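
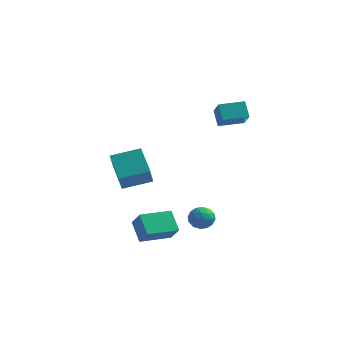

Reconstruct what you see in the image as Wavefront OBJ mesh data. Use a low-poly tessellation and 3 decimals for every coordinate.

v -3.112 -3.377 0.258
v -4.197 -2.282 1.403
v -3.425 -2.349 -1.021
v -4.51 -1.255 0.124
v -1.65 -2.385 0.696
v -2.735 -1.291 1.841
v -1.963 -1.358 -0.583
v -3.048 -0.263 0.562
v 0.904 0.013 -3.956
v 1.35 -0.616 -3.647
v -0.11 -0.304 -3.133
v 0.336 -0.933 -2.824
v 0.559 -0.149 -2.666
v 1.186 0.047 -3.175
v 0.054 -0.967 -3.605
v 0.681 -0.771 -4.114
v 0.825 -1.222 -3.431
v 1.138 -0.716 -2.851
v 0.102 -0.204 -3.929
v 0.415 0.302 -3.349
v 1.216 -0.273 -3.874
v 0.024 -0.647 -2.906
v 0.155 -0.185 -2.813
v 0.418 -0.555 -2.632
v 1.119 0.116 -3.596
v 1.382 -0.253 -3.415
v 0.917 0.021 -2.838
v -0.142 -0.667 -3.365
v 0.121 -1.036 -3.184
v 0.822 -0.365 -4.148
v 1.085 -0.735 -3.967
v 0.323 -0.941 -3.942
v 1.17 -0.999 -3.565
v 0.574 -1.186 -3.081
v 0.408 -1.206 -3.54
v 0.776 -1.091 -3.839
v 1.354 -0.702 -3.224
v 0.758 -0.888 -2.741
v 0.889 -0.427 -2.648
v 1.257 -0.312 -2.947
v 1.045 -1.058 -3.097
v 0.482 -0.032 -4.039
v -0.114 -0.218 -3.556
v -0.017 -0.608 -3.833
v 0.351 -0.493 -4.132
v 0.666 0.266 -3.699
v 0.07 0.079 -3.215
v 0.464 0.171 -2.941
v 0.832 0.286 -3.24
v 0.195 0.138 -3.683
v -2.485 -3.067 -3.175
v -1.748 -3.603 -2.179
v -1.245 -1.58 -3.293
v -0.508 -2.115 -2.297
v -1.672 -3.825 -4.183
v -0.935 -4.36 -3.187
v -0.432 -2.337 -4.301
v 0.305 -2.873 -3.305
v 0.594 2.603 3.138
v 0.086 3.159 4.071
v -0.129 3.63 2.131
v -0.637 4.187 3.064
v 1.837 3.573 3.236
v 1.329 4.13 4.169
v 1.114 4.601 2.229
v 0.606 5.157 3.162
f 2 4 1
f 5 2 1
f 1 4 3
f 3 5 1
f 2 8 4
f 6 2 5
f 6 8 2
f 4 8 3
f 7 5 3
f 3 8 7
f 7 6 5
f 8 6 7
f 9 46 25
f 46 20 49
f 25 49 14
f 46 49 25
f 9 25 21
f 25 14 26
f 21 26 10
f 25 26 21
f 9 21 30
f 21 10 31
f 30 31 16
f 21 31 30
f 9 30 42
f 30 16 45
f 42 45 19
f 30 45 42
f 9 42 46
f 42 19 50
f 46 50 20
f 42 50 46
f 10 26 37
f 26 14 40
f 37 40 18
f 26 40 37
f 14 49 27
f 49 20 48
f 27 48 13
f 49 48 27
f 20 50 47
f 50 19 43
f 47 43 11
f 50 43 47
f 19 45 44
f 45 16 32
f 44 32 15
f 45 32 44
f 16 31 36
f 31 10 33
f 36 33 17
f 31 33 36
f 12 38 24
f 38 18 39
f 24 39 13
f 38 39 24
f 12 24 22
f 24 13 23
f 22 23 11
f 24 23 22
f 12 22 29
f 22 11 28
f 29 28 15
f 22 28 29
f 12 29 34
f 29 15 35
f 34 35 17
f 29 35 34
f 12 34 38
f 34 17 41
f 38 41 18
f 34 41 38
f 13 39 27
f 39 18 40
f 27 40 14
f 39 40 27
f 11 23 47
f 23 13 48
f 47 48 20
f 23 48 47
f 15 28 44
f 28 11 43
f 44 43 19
f 28 43 44
f 17 35 36
f 35 15 32
f 36 32 16
f 35 32 36
f 18 41 37
f 41 17 33
f 37 33 10
f 41 33 37
f 52 54 51
f 55 52 51
f 51 54 53
f 53 55 51
f 52 58 54
f 56 52 55
f 56 58 52
f 54 58 53
f 57 55 53
f 53 58 57
f 57 56 55
f 58 56 57
f 60 62 59
f 63 60 59
f 59 62 61
f 61 63 59
f 60 66 62
f 64 60 63
f 64 66 60
f 62 66 61
f 65 63 61
f 61 66 65
f 65 64 63
f 66 64 65



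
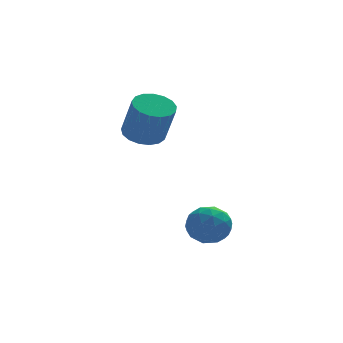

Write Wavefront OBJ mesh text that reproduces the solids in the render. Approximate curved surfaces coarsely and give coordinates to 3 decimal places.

v -0.968 -1.206 -3.617
v -0.448 -1.447 -2.812
v -1.412 -2.733 -3.788
v -0.892 -2.974 -2.983
v -1.71 -2.426 -2.897
v -1.436 -1.482 -2.791
v -0.424 -2.698 -3.809
v -0.15 -1.754 -3.703
v -0.112 -2.369 -2.93
v -0.906 -2.201 -2.367
v -0.954 -1.979 -4.233
v -1.748 -1.811 -3.67
v -0.669 -1.192 -3.2
v -1.191 -2.988 -3.4
v -1.672 -2.665 -3.35
v -1.366 -2.807 -2.877
v -1.25 -1.213 -3.187
v -0.944 -1.355 -2.714
v -1.686 -1.93 -2.764
v -0.916 -2.825 -3.886
v -0.61 -2.967 -3.413
v -0.494 -1.373 -3.723
v -0.188 -1.515 -3.25
v -0.174 -2.25 -3.836
v -0.166 -1.876 -2.796
v -0.427 -2.774 -2.896
v -0.152 -2.611 -3.382
v 0.009 -2.056 -3.32
v -0.633 -1.777 -2.465
v -0.894 -2.675 -2.565
v -1.374 -2.353 -2.515
v -1.213 -1.798 -2.453
v -0.435 -2.319 -2.534
v -0.966 -1.505 -4.035
v -1.227 -2.403 -4.135
v -0.647 -2.382 -4.147
v -0.486 -1.827 -4.085
v -1.433 -1.406 -3.704
v -1.694 -2.304 -3.804
v -1.869 -2.124 -3.28
v -1.708 -1.569 -3.218
v -1.425 -1.861 -4.066
v -2.74 2.192 0.253
v -1.922 2.633 0.29
v -1.602 1.888 2.064
v -2.42 1.448 2.027
v -2.209 2.925 0.465
v -1.888 2.181 2.239
v -2.617 3.05 0.591
v -2.297 2.305 2.365
v -3.053 2.978 0.64
v -2.733 2.233 2.413
v -3.418 2.726 0.6
v -3.098 1.981 2.373
v -3.628 2.352 0.481
v -3.307 1.607 2.254
v -3.634 1.941 0.309
v -3.313 1.196 2.083
v -3.435 1.588 0.125
v -3.115 0.843 1.899
v -3.077 1.373 -0.03
v -2.757 0.628 1.744
v -2.642 1.346 -0.12
v -2.322 0.601 1.654
v -2.23 1.513 -0.124
v -1.909 0.768 1.649
v -1.934 1.835 -0.042
v -1.614 1.091 1.731
v -1.823 2.24 0.107
v -1.503 1.495 1.881
f 1 38 17
f 38 12 41
f 17 41 6
f 38 41 17
f 1 17 13
f 17 6 18
f 13 18 2
f 17 18 13
f 1 13 22
f 13 2 23
f 22 23 8
f 13 23 22
f 1 22 34
f 22 8 37
f 34 37 11
f 22 37 34
f 1 34 38
f 34 11 42
f 38 42 12
f 34 42 38
f 2 18 29
f 18 6 32
f 29 32 10
f 18 32 29
f 6 41 19
f 41 12 40
f 19 40 5
f 41 40 19
f 12 42 39
f 42 11 35
f 39 35 3
f 42 35 39
f 11 37 36
f 37 8 24
f 36 24 7
f 37 24 36
f 8 23 28
f 23 2 25
f 28 25 9
f 23 25 28
f 4 30 16
f 30 10 31
f 16 31 5
f 30 31 16
f 4 16 14
f 16 5 15
f 14 15 3
f 16 15 14
f 4 14 21
f 14 3 20
f 21 20 7
f 14 20 21
f 4 21 26
f 21 7 27
f 26 27 9
f 21 27 26
f 4 26 30
f 26 9 33
f 30 33 10
f 26 33 30
f 5 31 19
f 31 10 32
f 19 32 6
f 31 32 19
f 3 15 39
f 15 5 40
f 39 40 12
f 15 40 39
f 7 20 36
f 20 3 35
f 36 35 11
f 20 35 36
f 9 27 28
f 27 7 24
f 28 24 8
f 27 24 28
f 10 33 29
f 33 9 25
f 29 25 2
f 33 25 29
f 44 43 47
f 44 47 45
f 45 47 48
f 45 48 46
f 47 43 49
f 47 49 48
f 48 49 50
f 48 50 46
f 49 43 51
f 49 51 50
f 50 51 52
f 50 52 46
f 51 43 53
f 51 53 52
f 52 53 54
f 52 54 46
f 53 43 55
f 53 55 54
f 54 55 56
f 54 56 46
f 55 43 57
f 55 57 56
f 56 57 58
f 56 58 46
f 57 43 59
f 57 59 58
f 58 59 60
f 58 60 46
f 59 43 61
f 59 61 60
f 60 61 62
f 60 62 46
f 61 43 63
f 61 63 62
f 62 63 64
f 62 64 46
f 63 43 65
f 63 65 64
f 64 65 66
f 64 66 46
f 65 43 67
f 65 67 66
f 66 67 68
f 66 68 46
f 67 43 69
f 67 69 68
f 68 69 70
f 68 70 46
f 69 43 44
f 69 44 70
f 70 44 45
f 70 45 46



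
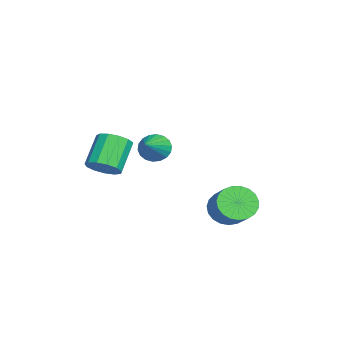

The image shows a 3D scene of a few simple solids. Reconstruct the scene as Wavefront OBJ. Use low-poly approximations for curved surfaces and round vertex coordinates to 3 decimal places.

v -1.876 -1.761 -1.06
v -1.612 -2.135 -1.654
v -0.404 -2.059 -0.22
v -1.514 -1.821 -1.714
v -1.488 -1.496 -1.645
v -1.539 -1.223 -1.459
v -1.656 -1.057 -1.195
v -1.817 -1.03 -0.904
v -1.989 -1.148 -0.643
v -2.139 -1.387 -0.466
v -2.237 -1.701 -0.406
v -2.263 -2.026 -0.475
v -2.212 -2.299 -0.661
v -2.095 -2.465 -0.925
v -1.934 -2.492 -1.217
v -1.762 -2.374 -1.477
v 1.575 1.488 -2.865
v 1.946 1.905 -3.558
v 2.997 2.348 -2.729
v 2.625 1.932 -2.035
v 1.726 2.168 -3.419
v 2.777 2.611 -2.59
v 1.479 2.313 -3.185
v 2.53 2.756 -2.355
v 1.249 2.316 -2.895
v 2.3 2.759 -2.066
v 1.076 2.176 -2.6
v 2.126 2.619 -1.77
v 0.988 1.917 -2.35
v 2.039 2.36 -1.521
v 1.002 1.584 -2.19
v 2.053 2.027 -1.361
v 1.115 1.234 -2.146
v 2.166 1.677 -1.317
v 1.307 0.928 -2.227
v 2.358 1.371 -1.397
v 1.546 0.72 -2.418
v 2.597 1.163 -1.588
v 1.79 0.644 -2.686
v 2.84 1.087 -1.856
v 1.996 0.714 -2.985
v 3.047 1.157 -2.155
v 2.13 0.918 -3.263
v 3.18 1.361 -2.434
v 2.167 1.221 -3.472
v 3.218 1.664 -2.643
v 2.102 1.57 -3.577
v 3.153 2.013 -2.747
v 3.572 -3.337 0.167
v 4.021 -2.761 0.41
v 2.957 -2.406 1.536
v 2.508 -2.983 1.293
v 3.759 -2.593 0.108
v 2.694 -2.238 1.235
v 3.437 -2.661 -0.174
v 2.372 -2.306 0.952
v 3.158 -2.944 -0.349
v 2.093 -2.589 0.777
v 3.011 -3.351 -0.36
v 1.946 -2.997 0.767
v 3.042 -3.755 -0.203
v 1.977 -3.4 0.923
v 3.241 -4.026 0.071
v 2.177 -3.671 1.197
v 3.546 -4.078 0.375
v 2.481 -3.723 1.501
v 3.859 -3.895 0.613
v 2.794 -3.541 1.74
v 4.081 -3.535 0.71
v 3.016 -3.181 1.836
v 4.142 -3.112 0.634
v 3.077 -2.758 1.76
f 2 1 4
f 2 4 3
f 4 1 5
f 4 5 3
f 5 1 6
f 5 6 3
f 6 1 7
f 6 7 3
f 7 1 8
f 7 8 3
f 8 1 9
f 8 9 3
f 9 1 10
f 9 10 3
f 10 1 11
f 10 11 3
f 11 1 12
f 11 12 3
f 12 1 13
f 12 13 3
f 13 1 14
f 13 14 3
f 14 1 15
f 14 15 3
f 15 1 16
f 15 16 3
f 16 1 2
f 16 2 3
f 18 17 21
f 18 21 19
f 19 21 22
f 19 22 20
f 21 17 23
f 21 23 22
f 22 23 24
f 22 24 20
f 23 17 25
f 23 25 24
f 24 25 26
f 24 26 20
f 25 17 27
f 25 27 26
f 26 27 28
f 26 28 20
f 27 17 29
f 27 29 28
f 28 29 30
f 28 30 20
f 29 17 31
f 29 31 30
f 30 31 32
f 30 32 20
f 31 17 33
f 31 33 32
f 32 33 34
f 32 34 20
f 33 17 35
f 33 35 34
f 34 35 36
f 34 36 20
f 35 17 37
f 35 37 36
f 36 37 38
f 36 38 20
f 37 17 39
f 37 39 38
f 38 39 40
f 38 40 20
f 39 17 41
f 39 41 40
f 40 41 42
f 40 42 20
f 41 17 43
f 41 43 42
f 42 43 44
f 42 44 20
f 43 17 45
f 43 45 44
f 44 45 46
f 44 46 20
f 45 17 47
f 45 47 46
f 46 47 48
f 46 48 20
f 47 17 18
f 47 18 48
f 48 18 19
f 48 19 20
f 50 49 53
f 50 53 51
f 51 53 54
f 51 54 52
f 53 49 55
f 53 55 54
f 54 55 56
f 54 56 52
f 55 49 57
f 55 57 56
f 56 57 58
f 56 58 52
f 57 49 59
f 57 59 58
f 58 59 60
f 58 60 52
f 59 49 61
f 59 61 60
f 60 61 62
f 60 62 52
f 61 49 63
f 61 63 62
f 62 63 64
f 62 64 52
f 63 49 65
f 63 65 64
f 64 65 66
f 64 66 52
f 65 49 67
f 65 67 66
f 66 67 68
f 66 68 52
f 67 49 69
f 67 69 68
f 68 69 70
f 68 70 52
f 69 49 71
f 69 71 70
f 70 71 72
f 70 72 52
f 71 49 50
f 71 50 72
f 72 50 51
f 72 51 52



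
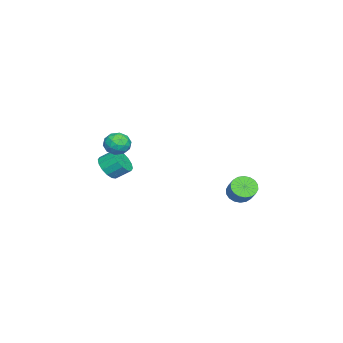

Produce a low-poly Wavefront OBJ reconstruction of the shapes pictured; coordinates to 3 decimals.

v -3.919 -4.187 0.758
v -3.288 -3.718 0.262
v -3.429 -2.804 0.946
v -4.061 -3.273 1.442
v -3.709 -3.623 0.049
v -3.851 -2.71 0.732
v -4.187 -3.68 0.026
v -4.328 -2.766 0.709
v -4.593 -3.872 0.199
v -4.734 -2.959 0.883
v -4.818 -4.149 0.522
v -4.959 -3.235 1.206
v -4.803 -4.436 0.908
v -4.944 -3.522 1.592
v -4.551 -4.656 1.254
v -4.692 -3.742 1.938
v -4.129 -4.75 1.468
v -4.271 -3.837 2.151
v -3.652 -4.694 1.491
v -3.793 -3.78 2.174
v -3.246 -4.501 1.317
v -3.387 -3.588 2.001
v -3.021 -4.225 0.994
v -3.162 -3.311 1.678
v -3.036 -3.938 0.608
v -3.177 -3.024 1.292
v -4.318 3.709 -0.392
v -3.86 3.031 -0.436
v -3.064 3.512 0.428
v -3.522 4.191 0.472
v -3.712 3.245 -0.692
v -2.916 3.727 0.172
v -3.685 3.552 -0.888
v -2.888 4.033 -0.024
v -3.782 3.889 -0.986
v -2.986 4.371 -0.122
v -3.986 4.191 -0.966
v -3.19 4.673 -0.102
v -4.256 4.398 -0.833
v -3.459 4.879 0.031
v -4.538 4.468 -0.612
v -3.741 4.949 0.252
v -4.776 4.388 -0.348
v -3.98 4.869 0.516
v -4.924 4.173 -0.092
v -4.128 4.655 0.772
v -4.952 3.867 0.104
v -4.155 4.348 0.968
v -4.854 3.529 0.202
v -4.058 4.011 1.066
v -4.65 3.227 0.182
v -3.854 3.709 1.046
v -4.381 3.021 0.049
v -3.584 3.502 0.913
v -4.099 2.951 -0.172
v -3.302 3.432 0.692
v -2.814 -2.455 3.25
v -2.447 -2.999 2.675
v -3.493 -3.541 3.845
v -3.126 -4.085 3.27
v -2.637 -3.704 3.884
v -2.217 -3.033 3.517
v -3.723 -3.507 3.003
v -3.303 -2.836 2.636
v -3.008 -3.65 2.523
v -2.337 -3.771 3.067
v -3.603 -2.769 3.453
v -2.932 -2.89 3.997
v -2.571 -2.632 2.91
v -3.369 -3.908 3.61
v -3.081 -3.684 3.971
v -2.865 -4.004 3.633
v -2.436 -2.651 3.405
v -2.22 -2.971 3.067
v -2.332 -3.386 3.778
v -3.72 -3.569 3.453
v -3.504 -3.889 3.115
v -3.075 -2.536 2.887
v -2.859 -2.856 2.549
v -3.608 -3.154 2.742
v -2.685 -3.334 2.483
v -3.084 -3.972 2.833
v -3.435 -3.633 2.676
v -3.189 -3.238 2.46
v -2.291 -3.405 2.803
v -2.689 -4.044 3.152
v -2.402 -3.82 3.513
v -2.155 -3.425 3.297
v -2.621 -3.788 2.713
v -3.251 -2.496 3.368
v -3.649 -3.135 3.717
v -3.785 -3.115 3.223
v -3.538 -2.72 3.007
v -2.856 -2.568 3.687
v -3.255 -3.206 4.037
v -2.751 -3.302 4.06
v -2.505 -2.907 3.844
v -3.319 -2.752 3.807
f 2 1 5
f 2 5 3
f 3 5 6
f 3 6 4
f 5 1 7
f 5 7 6
f 6 7 8
f 6 8 4
f 7 1 9
f 7 9 8
f 8 9 10
f 8 10 4
f 9 1 11
f 9 11 10
f 10 11 12
f 10 12 4
f 11 1 13
f 11 13 12
f 12 13 14
f 12 14 4
f 13 1 15
f 13 15 14
f 14 15 16
f 14 16 4
f 15 1 17
f 15 17 16
f 16 17 18
f 16 18 4
f 17 1 19
f 17 19 18
f 18 19 20
f 18 20 4
f 19 1 21
f 19 21 20
f 20 21 22
f 20 22 4
f 21 1 23
f 21 23 22
f 22 23 24
f 22 24 4
f 23 1 25
f 23 25 24
f 24 25 26
f 24 26 4
f 25 1 2
f 25 2 26
f 26 2 3
f 26 3 4
f 28 27 31
f 28 31 29
f 29 31 32
f 29 32 30
f 31 27 33
f 31 33 32
f 32 33 34
f 32 34 30
f 33 27 35
f 33 35 34
f 34 35 36
f 34 36 30
f 35 27 37
f 35 37 36
f 36 37 38
f 36 38 30
f 37 27 39
f 37 39 38
f 38 39 40
f 38 40 30
f 39 27 41
f 39 41 40
f 40 41 42
f 40 42 30
f 41 27 43
f 41 43 42
f 42 43 44
f 42 44 30
f 43 27 45
f 43 45 44
f 44 45 46
f 44 46 30
f 45 27 47
f 45 47 46
f 46 47 48
f 46 48 30
f 47 27 49
f 47 49 48
f 48 49 50
f 48 50 30
f 49 27 51
f 49 51 50
f 50 51 52
f 50 52 30
f 51 27 53
f 51 53 52
f 52 53 54
f 52 54 30
f 53 27 55
f 53 55 54
f 54 55 56
f 54 56 30
f 55 27 28
f 55 28 56
f 56 28 29
f 56 29 30
f 57 94 73
f 94 68 97
f 73 97 62
f 94 97 73
f 57 73 69
f 73 62 74
f 69 74 58
f 73 74 69
f 57 69 78
f 69 58 79
f 78 79 64
f 69 79 78
f 57 78 90
f 78 64 93
f 90 93 67
f 78 93 90
f 57 90 94
f 90 67 98
f 94 98 68
f 90 98 94
f 58 74 85
f 74 62 88
f 85 88 66
f 74 88 85
f 62 97 75
f 97 68 96
f 75 96 61
f 97 96 75
f 68 98 95
f 98 67 91
f 95 91 59
f 98 91 95
f 67 93 92
f 93 64 80
f 92 80 63
f 93 80 92
f 64 79 84
f 79 58 81
f 84 81 65
f 79 81 84
f 60 86 72
f 86 66 87
f 72 87 61
f 86 87 72
f 60 72 70
f 72 61 71
f 70 71 59
f 72 71 70
f 60 70 77
f 70 59 76
f 77 76 63
f 70 76 77
f 60 77 82
f 77 63 83
f 82 83 65
f 77 83 82
f 60 82 86
f 82 65 89
f 86 89 66
f 82 89 86
f 61 87 75
f 87 66 88
f 75 88 62
f 87 88 75
f 59 71 95
f 71 61 96
f 95 96 68
f 71 96 95
f 63 76 92
f 76 59 91
f 92 91 67
f 76 91 92
f 65 83 84
f 83 63 80
f 84 80 64
f 83 80 84
f 66 89 85
f 89 65 81
f 85 81 58
f 89 81 85



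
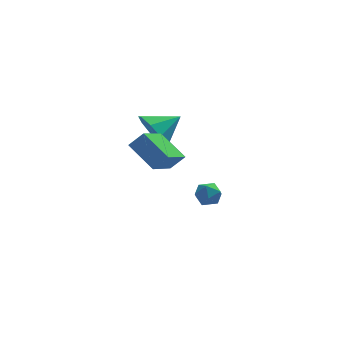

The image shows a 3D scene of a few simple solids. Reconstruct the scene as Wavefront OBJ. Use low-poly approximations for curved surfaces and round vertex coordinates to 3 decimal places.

v -3.092 3.585 2.298
v -2.584 3.259 1.501
v -1.928 3.975 2.882
v -2.76 3.914 1.414
v -3.092 4.415 1.741
v -3.424 4.528 2.328
v -3.601 4.199 2.901
v -3.54 3.583 3.192
v -3.27 2.968 3.065
v -2.916 2.641 2.579
v -2.645 2.756 1.961
v -0.863 3.52 -1.256
v -0.381 3.097 -1.275
v -1.519 2.763 -0.985
v -1.037 2.34 -1.004
v -1.052 2.788 -0.546
v -0.647 3.256 -0.713
v -1.253 2.604 -1.547
v -0.848 3.072 -1.714
v -0.622 2.531 -1.455
v -0.498 2.645 -0.836
v -1.402 3.215 -1.424
v -1.278 3.329 -0.805
v -2.938 -0.386 2.617
v -3.763 -1.707 3.457
v -3.728 0.599 3.389
v -4.554 -0.722 4.229
v -2.366 -0.378 3.191
v -3.192 -1.699 4.031
v -3.157 0.607 3.963
v -3.982 -0.714 4.803
f 2 1 4
f 2 4 3
f 4 1 5
f 4 5 3
f 5 1 6
f 5 6 3
f 6 1 7
f 6 7 3
f 7 1 8
f 7 8 3
f 8 1 9
f 8 9 3
f 9 1 10
f 9 10 3
f 10 1 11
f 10 11 3
f 11 1 2
f 11 2 3
f 12 23 17
f 12 17 13
f 12 13 19
f 12 19 22
f 12 22 23
f 13 17 21
f 17 23 16
f 23 22 14
f 22 19 18
f 19 13 20
f 15 21 16
f 15 16 14
f 15 14 18
f 15 18 20
f 15 20 21
f 16 21 17
f 14 16 23
f 18 14 22
f 20 18 19
f 21 20 13
f 25 27 24
f 28 25 24
f 24 27 26
f 26 28 24
f 25 31 27
f 29 25 28
f 29 31 25
f 27 31 26
f 30 28 26
f 26 31 30
f 30 29 28
f 31 29 30



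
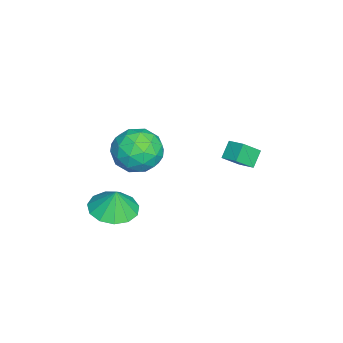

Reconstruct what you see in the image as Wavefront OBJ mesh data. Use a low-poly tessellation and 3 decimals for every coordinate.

v 0 1.021 -2.105
v -0.594 1.23 -1.505
v 0.477 1.651 -1.851
v -0.117 1.86 -1.252
v 0.477 0.38 -1.408
v -0.117 0.589 -0.809
v 0.954 1.01 -1.155
v 0.36 1.219 -0.555
v -2.086 -2.654 -2.816
v -1.449 -2.64 -1.826
v -0.911 -3.96 -3.554
v -0.274 -3.946 -2.564
v -1.362 -4.397 -2.558
v -2.088 -3.59 -2.102
v -0.272 -3.01 -3.278
v -0.998 -2.203 -2.822
v -0.328 -2.86 -2.112
v -1.001 -3.717 -1.666
v -1.359 -2.883 -3.714
v -2.032 -3.74 -3.268
v -1.871 -2.532 -2.256
v -0.489 -4.068 -3.124
v -1.129 -4.333 -3.12
v -0.754 -4.325 -2.538
v -2.246 -3.091 -2.419
v -1.872 -3.082 -1.836
v -1.82 -4.115 -2.266
v -0.488 -3.518 -3.544
v -0.114 -3.509 -2.961
v -1.606 -2.275 -2.842
v -1.231 -2.267 -2.26
v -0.54 -2.485 -3.114
v -0.837 -2.653 -1.842
v -0.147 -3.421 -2.276
v -0.145 -2.871 -2.696
v -0.572 -2.396 -2.428
v -1.233 -3.157 -1.58
v -0.542 -3.925 -2.014
v -1.182 -4.19 -2.01
v -1.609 -3.716 -1.742
v -0.574 -3.287 -1.748
v -1.818 -2.675 -3.366
v -1.127 -3.443 -3.8
v -0.751 -2.884 -3.638
v -1.178 -2.41 -3.37
v -2.213 -3.179 -3.104
v -1.523 -3.947 -3.538
v -1.788 -4.204 -2.952
v -2.215 -3.729 -2.684
v -1.786 -3.313 -3.632
v 1.52 -3.792 -4.17
v 2.533 -3.57 -4.33
v 1.66 -3.628 -3.05
v 2.242 -3.057 -4.368
v 1.722 -2.776 -4.344
v 1.137 -2.818 -4.264
v 0.674 -3.169 -4.154
v 0.479 -3.718 -4.049
v 0.614 -4.29 -3.983
v 1.037 -4.704 -3.976
v 1.613 -4.828 -4.03
v 2.159 -4.623 -4.129
v 2.502 -4.154 -4.24
f 2 4 1
f 5 2 1
f 1 4 3
f 3 5 1
f 2 8 4
f 6 2 5
f 6 8 2
f 4 8 3
f 7 5 3
f 3 8 7
f 7 6 5
f 8 6 7
f 9 46 25
f 46 20 49
f 25 49 14
f 46 49 25
f 9 25 21
f 25 14 26
f 21 26 10
f 25 26 21
f 9 21 30
f 21 10 31
f 30 31 16
f 21 31 30
f 9 30 42
f 30 16 45
f 42 45 19
f 30 45 42
f 9 42 46
f 42 19 50
f 46 50 20
f 42 50 46
f 10 26 37
f 26 14 40
f 37 40 18
f 26 40 37
f 14 49 27
f 49 20 48
f 27 48 13
f 49 48 27
f 20 50 47
f 50 19 43
f 47 43 11
f 50 43 47
f 19 45 44
f 45 16 32
f 44 32 15
f 45 32 44
f 16 31 36
f 31 10 33
f 36 33 17
f 31 33 36
f 12 38 24
f 38 18 39
f 24 39 13
f 38 39 24
f 12 24 22
f 24 13 23
f 22 23 11
f 24 23 22
f 12 22 29
f 22 11 28
f 29 28 15
f 22 28 29
f 12 29 34
f 29 15 35
f 34 35 17
f 29 35 34
f 12 34 38
f 34 17 41
f 38 41 18
f 34 41 38
f 13 39 27
f 39 18 40
f 27 40 14
f 39 40 27
f 11 23 47
f 23 13 48
f 47 48 20
f 23 48 47
f 15 28 44
f 28 11 43
f 44 43 19
f 28 43 44
f 17 35 36
f 35 15 32
f 36 32 16
f 35 32 36
f 18 41 37
f 41 17 33
f 37 33 10
f 41 33 37
f 52 51 54
f 52 54 53
f 54 51 55
f 54 55 53
f 55 51 56
f 55 56 53
f 56 51 57
f 56 57 53
f 57 51 58
f 57 58 53
f 58 51 59
f 58 59 53
f 59 51 60
f 59 60 53
f 60 51 61
f 60 61 53
f 61 51 62
f 61 62 53
f 62 51 63
f 62 63 53
f 63 51 52
f 63 52 53



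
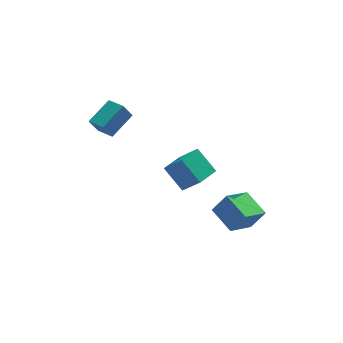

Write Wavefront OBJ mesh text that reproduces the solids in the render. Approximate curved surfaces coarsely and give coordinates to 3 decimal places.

v -3.359 2.726 0.898
v -3.916 2.77 1.937
v -3.89 3.942 0.561
v -4.448 3.987 1.6
v -1.792 3.633 1.7
v -2.35 3.678 2.739
v -2.324 4.85 1.363
v -2.881 4.894 2.402
v 1.39 -4.981 -2.605
v 0.852 -3.271 -2.042
v 3.012 -4.132 -3.634
v 2.473 -2.421 -3.071
v 2.247 -5.119 -1.369
v 1.708 -3.408 -0.806
v 3.868 -4.269 -2.398
v 3.33 -2.559 -1.835
v -0.825 -2.79 -0.014
v -1.53 -1.541 1.186
v 0.463 -1.907 -0.177
v -0.242 -0.658 1.024
v -0.038 -3.682 1.376
v -0.743 -2.433 2.577
v 1.25 -2.799 1.214
v 0.545 -1.55 2.414
f 2 4 1
f 5 2 1
f 1 4 3
f 3 5 1
f 2 8 4
f 6 2 5
f 6 8 2
f 4 8 3
f 7 5 3
f 3 8 7
f 7 6 5
f 8 6 7
f 10 12 9
f 13 10 9
f 9 12 11
f 11 13 9
f 10 16 12
f 14 10 13
f 14 16 10
f 12 16 11
f 15 13 11
f 11 16 15
f 15 14 13
f 16 14 15
f 18 20 17
f 21 18 17
f 17 20 19
f 19 21 17
f 18 24 20
f 22 18 21
f 22 24 18
f 20 24 19
f 23 21 19
f 19 24 23
f 23 22 21
f 24 22 23



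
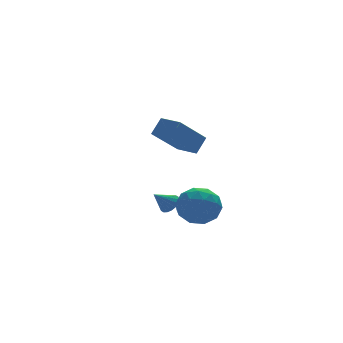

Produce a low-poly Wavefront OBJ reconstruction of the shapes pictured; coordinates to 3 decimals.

v 2.369 -1.303 -2.156
v 3.282 -1.619 -1.54
v 2.418 -2.921 -3.06
v 3.331 -3.237 -2.444
v 2.306 -3.144 -1.941
v 2.276 -2.143 -1.382
v 3.424 -2.397 -3.218
v 3.394 -1.396 -2.659
v 3.935 -2.295 -2.197
v 3.244 -2.756 -1.407
v 2.456 -1.784 -3.193
v 1.765 -2.245 -2.403
v 2.821 -1.319 -1.769
v 2.879 -3.221 -2.831
v 2.276 -3.166 -2.535
v 2.813 -3.352 -2.174
v 2.229 -1.627 -1.676
v 2.766 -1.813 -1.314
v 2.193 -2.709 -1.55
v 2.934 -2.727 -3.286
v 3.471 -2.913 -2.924
v 2.887 -1.188 -2.426
v 3.424 -1.374 -2.065
v 3.507 -1.831 -3.05
v 3.742 -1.902 -1.793
v 3.771 -2.853 -2.324
v 3.825 -2.359 -2.779
v 3.807 -1.771 -2.45
v 3.335 -2.173 -1.329
v 3.364 -3.124 -1.86
v 2.761 -3.069 -1.564
v 2.744 -2.481 -1.236
v 3.719 -2.571 -1.715
v 2.336 -1.416 -2.74
v 2.365 -2.367 -3.271
v 2.956 -2.059 -3.364
v 2.939 -1.471 -3.036
v 1.929 -1.687 -2.276
v 1.958 -2.638 -2.807
v 1.893 -2.769 -2.15
v 1.875 -2.181 -1.821
v 1.981 -1.969 -2.885
v 2.621 0.756 -3.36
v 2.974 0.421 -3.01
v 1.779 0.684 -2.58
v 3.028 0.669 -2.928
v 3.002 0.935 -2.932
v 2.9 1.165 -3.02
v 2.743 1.315 -3.176
v 2.561 1.353 -3.368
v 2.392 1.274 -3.559
v 2.268 1.092 -3.71
v 2.214 0.844 -3.792
v 2.24 0.578 -3.788
v 2.342 0.348 -3.699
v 2.499 0.198 -3.543
v 2.681 0.16 -3.351
v 2.85 0.239 -3.161
v 2.065 -3.847 1.733
v 0.571 -4.457 3.107
v 1.585 -2.781 1.685
v 0.091 -3.392 3.059
v 2.649 -3.548 2.501
v 1.155 -4.159 3.875
v 2.169 -2.483 2.453
v 0.675 -3.093 3.827
f 1 38 17
f 38 12 41
f 17 41 6
f 38 41 17
f 1 17 13
f 17 6 18
f 13 18 2
f 17 18 13
f 1 13 22
f 13 2 23
f 22 23 8
f 13 23 22
f 1 22 34
f 22 8 37
f 34 37 11
f 22 37 34
f 1 34 38
f 34 11 42
f 38 42 12
f 34 42 38
f 2 18 29
f 18 6 32
f 29 32 10
f 18 32 29
f 6 41 19
f 41 12 40
f 19 40 5
f 41 40 19
f 12 42 39
f 42 11 35
f 39 35 3
f 42 35 39
f 11 37 36
f 37 8 24
f 36 24 7
f 37 24 36
f 8 23 28
f 23 2 25
f 28 25 9
f 23 25 28
f 4 30 16
f 30 10 31
f 16 31 5
f 30 31 16
f 4 16 14
f 16 5 15
f 14 15 3
f 16 15 14
f 4 14 21
f 14 3 20
f 21 20 7
f 14 20 21
f 4 21 26
f 21 7 27
f 26 27 9
f 21 27 26
f 4 26 30
f 26 9 33
f 30 33 10
f 26 33 30
f 5 31 19
f 31 10 32
f 19 32 6
f 31 32 19
f 3 15 39
f 15 5 40
f 39 40 12
f 15 40 39
f 7 20 36
f 20 3 35
f 36 35 11
f 20 35 36
f 9 27 28
f 27 7 24
f 28 24 8
f 27 24 28
f 10 33 29
f 33 9 25
f 29 25 2
f 33 25 29
f 44 43 46
f 44 46 45
f 46 43 47
f 46 47 45
f 47 43 48
f 47 48 45
f 48 43 49
f 48 49 45
f 49 43 50
f 49 50 45
f 50 43 51
f 50 51 45
f 51 43 52
f 51 52 45
f 52 43 53
f 52 53 45
f 53 43 54
f 53 54 45
f 54 43 55
f 54 55 45
f 55 43 56
f 55 56 45
f 56 43 57
f 56 57 45
f 57 43 58
f 57 58 45
f 58 43 44
f 58 44 45
f 60 62 59
f 63 60 59
f 59 62 61
f 61 63 59
f 60 66 62
f 64 60 63
f 64 66 60
f 62 66 61
f 65 63 61
f 61 66 65
f 65 64 63
f 66 64 65



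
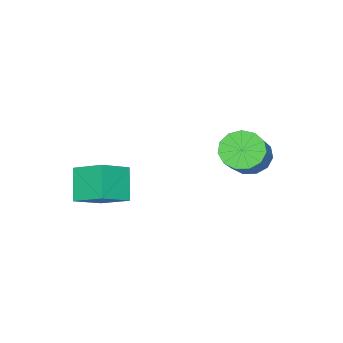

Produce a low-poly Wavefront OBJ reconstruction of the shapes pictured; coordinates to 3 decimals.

v 0.649 1.396 -3.054
v 0.896 1.819 -3.555
v 1.978 2.286 -2.626
v 1.731 1.864 -2.126
v 0.631 2.03 -3.352
v 1.713 2.497 -2.423
v 0.372 2.039 -3.055
v 1.453 2.506 -2.126
v 0.201 1.845 -2.758
v 1.282 2.312 -1.829
v 0.172 1.508 -2.555
v 1.253 1.975 -1.626
v 0.295 1.135 -2.51
v 1.376 1.603 -1.581
v 0.53 0.846 -2.639
v 1.611 1.313 -1.71
v 0.803 0.731 -2.899
v 1.884 1.199 -1.97
v 1.027 0.828 -3.209
v 2.109 1.295 -2.28
v 1.132 1.105 -3.469
v 2.213 1.572 -2.541
v 1.083 1.475 -3.598
v 2.164 1.942 -2.67
v 3.184 -2.087 -3.694
v 4.191 -2.294 -3.157
v 3.14 -1.064 -3.216
v 4.147 -1.271 -2.679
v 3.773 -1.629 -4.621
v 4.78 -1.836 -4.084
v 3.729 -0.606 -4.143
v 4.736 -0.813 -3.606
f 2 1 5
f 2 5 3
f 3 5 6
f 3 6 4
f 5 1 7
f 5 7 6
f 6 7 8
f 6 8 4
f 7 1 9
f 7 9 8
f 8 9 10
f 8 10 4
f 9 1 11
f 9 11 10
f 10 11 12
f 10 12 4
f 11 1 13
f 11 13 12
f 12 13 14
f 12 14 4
f 13 1 15
f 13 15 14
f 14 15 16
f 14 16 4
f 15 1 17
f 15 17 16
f 16 17 18
f 16 18 4
f 17 1 19
f 17 19 18
f 18 19 20
f 18 20 4
f 19 1 21
f 19 21 20
f 20 21 22
f 20 22 4
f 21 1 23
f 21 23 22
f 22 23 24
f 22 24 4
f 23 1 2
f 23 2 24
f 24 2 3
f 24 3 4
f 26 28 25
f 29 26 25
f 25 28 27
f 27 29 25
f 26 32 28
f 30 26 29
f 30 32 26
f 28 32 27
f 31 29 27
f 27 32 31
f 31 30 29
f 32 30 31



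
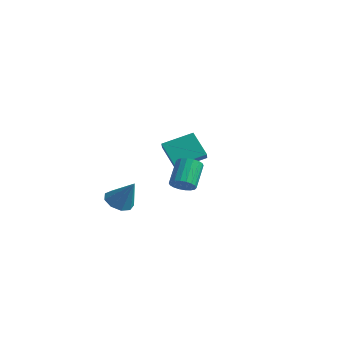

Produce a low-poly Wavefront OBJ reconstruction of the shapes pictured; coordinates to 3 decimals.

v -2.604 2.938 -2.854
v -3.793 3.025 -1.573
v -1.755 4.508 -2.173
v -2.945 4.596 -0.893
v -2.055 2.404 -2.307
v -3.245 2.492 -1.027
v -1.207 3.975 -1.627
v -2.396 4.062 -0.346
v 4.071 -2.586 -0.671
v 4.597 -2.142 -0.799
v 4.014 -1.129 0.323
v 3.489 -1.574 0.451
v 4.377 -2.048 -0.998
v 3.794 -1.035 0.124
v 4.096 -2.061 -1.133
v 3.513 -1.048 -0.011
v 3.81 -2.178 -1.176
v 3.227 -1.165 -0.054
v 3.576 -2.375 -1.119
v 2.993 -1.363 0.003
v 3.441 -2.615 -0.973
v 2.858 -1.602 0.149
v 3.43 -2.849 -0.768
v 2.847 -1.836 0.355
v 3.546 -3.031 -0.543
v 2.963 -2.018 0.579
v 3.766 -3.125 -0.344
v 3.183 -2.112 0.778
v 4.047 -3.112 -0.209
v 3.464 -2.099 0.913
v 4.333 -2.995 -0.166
v 3.75 -1.982 0.956
v 4.567 -2.797 -0.223
v 3.984 -1.785 0.899
v 4.702 -2.558 -0.369
v 4.119 -1.545 0.753
v 4.713 -2.324 -0.575
v 4.13 -1.311 0.548
v 0.051 -3.333 -2.739
v 0.736 -3.169 -3.232
v 1.049 -3.127 -1.281
v 0.453 -2.669 -3.109
v -0.019 -2.479 -2.812
v -0.458 -2.689 -2.482
v -0.659 -3.201 -2.272
v -0.528 -3.774 -2.281
v -0.126 -4.141 -2.504
v 0.358 -4.13 -2.837
v 0.699 -3.746 -3.125
f 2 4 1
f 5 2 1
f 1 4 3
f 3 5 1
f 2 8 4
f 6 2 5
f 6 8 2
f 4 8 3
f 7 5 3
f 3 8 7
f 7 6 5
f 8 6 7
f 10 9 13
f 10 13 11
f 11 13 14
f 11 14 12
f 13 9 15
f 13 15 14
f 14 15 16
f 14 16 12
f 15 9 17
f 15 17 16
f 16 17 18
f 16 18 12
f 17 9 19
f 17 19 18
f 18 19 20
f 18 20 12
f 19 9 21
f 19 21 20
f 20 21 22
f 20 22 12
f 21 9 23
f 21 23 22
f 22 23 24
f 22 24 12
f 23 9 25
f 23 25 24
f 24 25 26
f 24 26 12
f 25 9 27
f 25 27 26
f 26 27 28
f 26 28 12
f 27 9 29
f 27 29 28
f 28 29 30
f 28 30 12
f 29 9 31
f 29 31 30
f 30 31 32
f 30 32 12
f 31 9 33
f 31 33 32
f 32 33 34
f 32 34 12
f 33 9 35
f 33 35 34
f 34 35 36
f 34 36 12
f 35 9 37
f 35 37 36
f 36 37 38
f 36 38 12
f 37 9 10
f 37 10 38
f 38 10 11
f 38 11 12
f 40 39 42
f 40 42 41
f 42 39 43
f 42 43 41
f 43 39 44
f 43 44 41
f 44 39 45
f 44 45 41
f 45 39 46
f 45 46 41
f 46 39 47
f 46 47 41
f 47 39 48
f 47 48 41
f 48 39 49
f 48 49 41
f 49 39 40
f 49 40 41



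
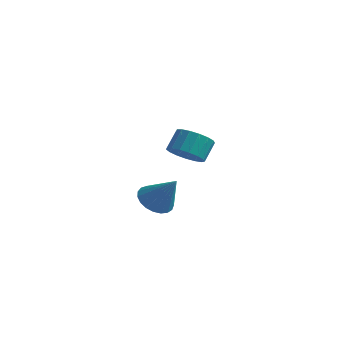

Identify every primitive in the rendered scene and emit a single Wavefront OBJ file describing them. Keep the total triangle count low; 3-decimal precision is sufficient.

v -1.13 3.01 1.946
v -0.535 3.674 1.302
v -0.494 4.615 2.311
v -1.09 3.95 2.954
v -1.033 3.809 1.196
v -0.992 4.75 2.205
v -1.553 3.761 1.262
v -1.512 4.702 2.271
v -1.976 3.54 1.484
v -1.936 4.481 2.493
v -2.206 3.199 1.813
v -2.165 4.14 2.821
v -2.189 2.814 2.171
v -2.148 3.754 3.18
v -1.93 2.473 2.478
v -1.889 3.414 3.487
v -1.487 2.256 2.663
v -1.447 3.197 3.672
v -0.963 2.211 2.684
v -0.922 3.152 3.692
v -0.477 2.349 2.535
v -0.437 3.29 3.544
v -0.141 2.639 2.252
v -0.1 3.58 3.26
v -0.031 3.013 1.898
v 0.009 3.954 2.907
v -0.174 3.387 1.555
v -0.133 4.328 2.564
v 0.699 -2.716 1.618
v 1.37 -3.297 1.095
v 1.941 -2.764 3.262
v 1.505 -2.901 1.004
v 1.501 -2.473 1.019
v 1.358 -2.087 1.138
v 1.102 -1.81 1.34
v 0.776 -1.69 1.59
v 0.436 -1.747 1.845
v 0.142 -1.971 2.061
v -0.055 -2.325 2.2
v -0.123 -2.746 2.239
v -0.048 -3.162 2.17
v 0.156 -3.501 2.006
v 0.454 -3.705 1.775
v 0.795 -3.737 1.517
v 1.118 -3.593 1.277
f 2 1 5
f 2 5 3
f 3 5 6
f 3 6 4
f 5 1 7
f 5 7 6
f 6 7 8
f 6 8 4
f 7 1 9
f 7 9 8
f 8 9 10
f 8 10 4
f 9 1 11
f 9 11 10
f 10 11 12
f 10 12 4
f 11 1 13
f 11 13 12
f 12 13 14
f 12 14 4
f 13 1 15
f 13 15 14
f 14 15 16
f 14 16 4
f 15 1 17
f 15 17 16
f 16 17 18
f 16 18 4
f 17 1 19
f 17 19 18
f 18 19 20
f 18 20 4
f 19 1 21
f 19 21 20
f 20 21 22
f 20 22 4
f 21 1 23
f 21 23 22
f 22 23 24
f 22 24 4
f 23 1 25
f 23 25 24
f 24 25 26
f 24 26 4
f 25 1 27
f 25 27 26
f 26 27 28
f 26 28 4
f 27 1 2
f 27 2 28
f 28 2 3
f 28 3 4
f 30 29 32
f 30 32 31
f 32 29 33
f 32 33 31
f 33 29 34
f 33 34 31
f 34 29 35
f 34 35 31
f 35 29 36
f 35 36 31
f 36 29 37
f 36 37 31
f 37 29 38
f 37 38 31
f 38 29 39
f 38 39 31
f 39 29 40
f 39 40 31
f 40 29 41
f 40 41 31
f 41 29 42
f 41 42 31
f 42 29 43
f 42 43 31
f 43 29 44
f 43 44 31
f 44 29 45
f 44 45 31
f 45 29 30
f 45 30 31



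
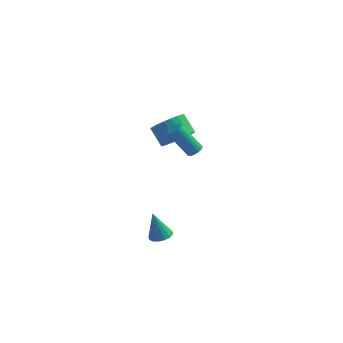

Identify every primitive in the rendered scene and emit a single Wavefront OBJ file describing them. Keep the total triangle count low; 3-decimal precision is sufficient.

v 4.553 -0.081 2.828
v 4.914 -0.271 3.136
v 3.707 -0.028 4.699
v 3.347 0.161 4.392
v 4.958 -0.064 3.138
v 3.751 0.179 4.701
v 4.933 0.141 3.087
v 3.726 0.384 4.65
v 4.842 0.306 2.991
v 3.635 0.549 4.554
v 4.701 0.405 2.867
v 3.494 0.648 4.43
v 4.535 0.42 2.736
v 3.328 0.663 4.299
v 4.372 0.348 2.621
v 3.165 0.591 4.185
v 4.24 0.201 2.542
v 3.033 0.444 4.106
v 4.162 0.006 2.513
v 2.956 0.249 4.076
v 4.152 -0.204 2.538
v 2.946 0.039 4.101
v 4.212 -0.393 2.613
v 3.005 -0.15 4.177
v 4.33 -0.529 2.726
v 3.124 -0.286 4.289
v 4.488 -0.586 2.856
v 3.281 -0.343 4.419
v 4.656 -0.557 2.981
v 3.449 -0.314 4.545
v 4.807 -0.445 3.08
v 3.6 -0.202 4.644
v 2.679 -0.555 -4.609
v 3.272 -0.913 -4.378
v 2.181 -0.285 -2.911
v 3.38 -0.551 -4.404
v 3.299 -0.191 -4.485
v 3.053 0.072 -4.599
v 2.706 0.166 -4.716
v 2.352 0.067 -4.804
v 2.086 -0.198 -4.84
v 1.978 -0.559 -4.814
v 2.059 -0.92 -4.733
v 2.305 -1.182 -4.619
v 2.652 -1.277 -4.502
v 3.006 -1.178 -4.414
v 3.247 2.543 1.532
v 4.166 2.874 2.017
v 3.431 3.628 2.893
v 2.513 3.297 2.408
v 4.117 3.173 1.718
v 3.382 3.927 2.595
v 3.936 3.376 1.392
v 3.201 4.131 2.268
v 3.65 3.453 1.086
v 2.915 4.207 1.963
v 3.302 3.391 0.849
v 2.568 4.145 1.725
v 2.947 3.199 0.715
v 2.212 3.953 1.592
v 2.637 2.908 0.706
v 1.902 3.662 1.582
v 2.42 2.561 0.822
v 1.685 3.316 1.699
v 2.329 2.212 1.047
v 1.594 2.966 1.923
v 2.378 1.913 1.345
v 1.643 2.667 2.222
v 2.559 1.709 1.672
v 1.824 2.464 2.548
v 2.845 1.633 1.977
v 2.11 2.387 2.854
v 3.192 1.695 2.215
v 2.458 2.449 3.091
v 3.548 1.887 2.348
v 2.813 2.641 3.225
v 3.858 2.178 2.358
v 3.123 2.932 3.234
v 4.075 2.524 2.241
v 3.34 3.279 3.118
f 2 1 5
f 2 5 3
f 3 5 6
f 3 6 4
f 5 1 7
f 5 7 6
f 6 7 8
f 6 8 4
f 7 1 9
f 7 9 8
f 8 9 10
f 8 10 4
f 9 1 11
f 9 11 10
f 10 11 12
f 10 12 4
f 11 1 13
f 11 13 12
f 12 13 14
f 12 14 4
f 13 1 15
f 13 15 14
f 14 15 16
f 14 16 4
f 15 1 17
f 15 17 16
f 16 17 18
f 16 18 4
f 17 1 19
f 17 19 18
f 18 19 20
f 18 20 4
f 19 1 21
f 19 21 20
f 20 21 22
f 20 22 4
f 21 1 23
f 21 23 22
f 22 23 24
f 22 24 4
f 23 1 25
f 23 25 24
f 24 25 26
f 24 26 4
f 25 1 27
f 25 27 26
f 26 27 28
f 26 28 4
f 27 1 29
f 27 29 28
f 28 29 30
f 28 30 4
f 29 1 31
f 29 31 30
f 30 31 32
f 30 32 4
f 31 1 2
f 31 2 32
f 32 2 3
f 32 3 4
f 34 33 36
f 34 36 35
f 36 33 37
f 36 37 35
f 37 33 38
f 37 38 35
f 38 33 39
f 38 39 35
f 39 33 40
f 39 40 35
f 40 33 41
f 40 41 35
f 41 33 42
f 41 42 35
f 42 33 43
f 42 43 35
f 43 33 44
f 43 44 35
f 44 33 45
f 44 45 35
f 45 33 46
f 45 46 35
f 46 33 34
f 46 34 35
f 48 47 51
f 48 51 49
f 49 51 52
f 49 52 50
f 51 47 53
f 51 53 52
f 52 53 54
f 52 54 50
f 53 47 55
f 53 55 54
f 54 55 56
f 54 56 50
f 55 47 57
f 55 57 56
f 56 57 58
f 56 58 50
f 57 47 59
f 57 59 58
f 58 59 60
f 58 60 50
f 59 47 61
f 59 61 60
f 60 61 62
f 60 62 50
f 61 47 63
f 61 63 62
f 62 63 64
f 62 64 50
f 63 47 65
f 63 65 64
f 64 65 66
f 64 66 50
f 65 47 67
f 65 67 66
f 66 67 68
f 66 68 50
f 67 47 69
f 67 69 68
f 68 69 70
f 68 70 50
f 69 47 71
f 69 71 70
f 70 71 72
f 70 72 50
f 71 47 73
f 71 73 72
f 72 73 74
f 72 74 50
f 73 47 75
f 73 75 74
f 74 75 76
f 74 76 50
f 75 47 77
f 75 77 76
f 76 77 78
f 76 78 50
f 77 47 79
f 77 79 78
f 78 79 80
f 78 80 50
f 79 47 48
f 79 48 80
f 80 48 49
f 80 49 50



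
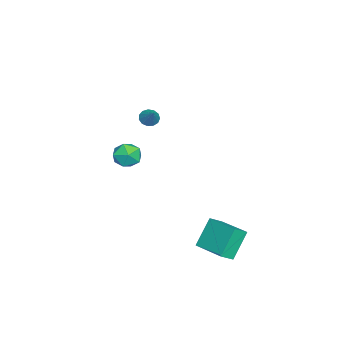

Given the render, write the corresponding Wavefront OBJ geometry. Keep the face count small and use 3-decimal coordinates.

v 0.388 -1.336 2.662
v 0.636 -1.079 2.298
v 1.112 -0.964 3.418
v 0.436 -0.9 2.402
v 0.221 -0.859 2.588
v 0.059 -0.97 2.798
v 0.002 -1.197 2.965
v 0.067 -1.468 3.036
v 0.234 -1.697 2.988
v 0.45 -1.811 2.837
v 0.646 -1.774 2.631
v 0.761 -1.598 2.434
v 0.757 -1.339 2.31
v 1.726 2.492 -3.186
v 2.234 2 -2.695
v 2.871 3.912 -2.946
v 3.379 3.42 -2.455
v 2.601 2.02 -4.565
v 3.109 1.528 -4.074
v 3.746 3.44 -4.325
v 4.254 2.948 -3.834
v -2.898 -2.656 -1.559
v -2.462 -2.56 -2.297
v -3.118 -4 -1.863
v -2.682 -3.904 -2.601
v -2.266 -3.866 -1.847
v -2.13 -3.036 -1.659
v -3.45 -3.524 -2.501
v -3.314 -2.694 -2.313
v -2.803 -3.097 -2.879
v -2.072 -3.308 -2.475
v -3.508 -3.252 -1.685
v -2.777 -3.463 -1.281
f 2 1 4
f 2 4 3
f 4 1 5
f 4 5 3
f 5 1 6
f 5 6 3
f 6 1 7
f 6 7 3
f 7 1 8
f 7 8 3
f 8 1 9
f 8 9 3
f 9 1 10
f 9 10 3
f 10 1 11
f 10 11 3
f 11 1 12
f 11 12 3
f 12 1 13
f 12 13 3
f 13 1 2
f 13 2 3
f 15 17 14
f 18 15 14
f 14 17 16
f 16 18 14
f 15 21 17
f 19 15 18
f 19 21 15
f 17 21 16
f 20 18 16
f 16 21 20
f 20 19 18
f 21 19 20
f 22 33 27
f 22 27 23
f 22 23 29
f 22 29 32
f 22 32 33
f 23 27 31
f 27 33 26
f 33 32 24
f 32 29 28
f 29 23 30
f 25 31 26
f 25 26 24
f 25 24 28
f 25 28 30
f 25 30 31
f 26 31 27
f 24 26 33
f 28 24 32
f 30 28 29
f 31 30 23



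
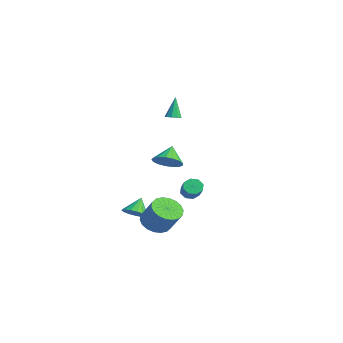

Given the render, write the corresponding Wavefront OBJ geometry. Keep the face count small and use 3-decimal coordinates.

v 3.251 -1.615 -3.23
v 3.984 -2.027 -3.694
v 4.982 -1.737 -2.374
v 4.249 -1.325 -1.91
v 4.017 -1.616 -3.809
v 5.015 -1.327 -2.489
v 3.899 -1.206 -3.809
v 4.896 -0.916 -2.489
v 3.652 -0.877 -3.695
v 4.65 -0.587 -2.375
v 3.326 -0.693 -3.489
v 4.323 -0.404 -2.168
v 2.985 -0.692 -3.231
v 3.983 -0.403 -1.911
v 2.697 -0.874 -2.973
v 3.694 -0.585 -1.653
v 2.518 -1.203 -2.766
v 3.516 -0.913 -1.446
v 2.485 -1.613 -2.651
v 3.483 -1.324 -1.331
v 2.604 -2.024 -2.651
v 3.601 -1.734 -1.331
v 2.85 -2.353 -2.765
v 3.848 -2.063 -1.445
v 3.177 -2.536 -2.972
v 4.174 -2.247 -1.651
v 3.517 -2.537 -3.229
v 4.515 -2.248 -1.909
v 3.806 -2.355 -3.487
v 4.803 -2.066 -2.167
v -4.187 3.699 -4.262
v -3.854 4.164 -4.549
v -2.8 3.906 -3.746
v -3.133 3.441 -3.458
v -4.108 4.327 -4.163
v -3.054 4.068 -3.36
v -4.408 4.122 -3.835
v -3.355 3.864 -3.032
v -4.579 3.669 -3.757
v -3.525 3.411 -2.953
v -4.52 3.234 -3.974
v -3.466 2.976 -3.171
v -4.266 3.072 -4.36
v -3.212 2.813 -3.557
v -3.965 3.276 -4.688
v -2.912 3.018 -3.885
v -3.795 3.729 -4.767
v -2.741 3.471 -3.963
v -0.817 0.791 -0.331
v -0.022 1.211 -0.055
v -1.463 1.369 0.651
v -0.203 1.503 -0.346
v -0.524 1.632 -0.633
v -0.913 1.568 -0.851
v -1.279 1.327 -0.95
v -1.54 0.962 -0.907
v -1.635 0.559 -0.733
v -1.542 0.209 -0.466
v -1.284 -0.008 -0.168
v -0.918 -0.042 0.092
v -0.529 0.115 0.255
v -0.207 0.427 0.284
v -0.024 0.823 0.172
v -2.69 1.956 2.507
v -2.199 2.023 2.627
v -3.09 2.264 3.973
v -2.34 2.326 2.525
v -2.644 2.455 2.415
v -2.97 2.351 2.348
v -3.165 2.062 2.355
v -3.138 1.723 2.434
v -2.901 1.493 2.547
v -2.566 1.48 2.641
v -2.288 1.689 2.673
v -0.95 -1.201 -4.187
v -0.478 -1.644 -3.7
v -1.41 -0.599 -3.193
v -0.259 -1.335 -3.786
v -0.199 -0.996 -3.963
v -0.311 -0.704 -4.192
v -0.569 -0.525 -4.42
v -0.914 -0.502 -4.594
v -1.268 -0.639 -4.675
v -1.549 -0.904 -4.644
v -1.692 -1.238 -4.509
v -1.666 -1.563 -4.299
v -1.475 -1.805 -4.064
v -1.164 -1.909 -3.857
v -0.804 -1.851 -3.726
f 2 1 5
f 2 5 3
f 3 5 6
f 3 6 4
f 5 1 7
f 5 7 6
f 6 7 8
f 6 8 4
f 7 1 9
f 7 9 8
f 8 9 10
f 8 10 4
f 9 1 11
f 9 11 10
f 10 11 12
f 10 12 4
f 11 1 13
f 11 13 12
f 12 13 14
f 12 14 4
f 13 1 15
f 13 15 14
f 14 15 16
f 14 16 4
f 15 1 17
f 15 17 16
f 16 17 18
f 16 18 4
f 17 1 19
f 17 19 18
f 18 19 20
f 18 20 4
f 19 1 21
f 19 21 20
f 20 21 22
f 20 22 4
f 21 1 23
f 21 23 22
f 22 23 24
f 22 24 4
f 23 1 25
f 23 25 24
f 24 25 26
f 24 26 4
f 25 1 27
f 25 27 26
f 26 27 28
f 26 28 4
f 27 1 29
f 27 29 28
f 28 29 30
f 28 30 4
f 29 1 2
f 29 2 30
f 30 2 3
f 30 3 4
f 32 31 35
f 32 35 33
f 33 35 36
f 33 36 34
f 35 31 37
f 35 37 36
f 36 37 38
f 36 38 34
f 37 31 39
f 37 39 38
f 38 39 40
f 38 40 34
f 39 31 41
f 39 41 40
f 40 41 42
f 40 42 34
f 41 31 43
f 41 43 42
f 42 43 44
f 42 44 34
f 43 31 45
f 43 45 44
f 44 45 46
f 44 46 34
f 45 31 47
f 45 47 46
f 46 47 48
f 46 48 34
f 47 31 32
f 47 32 48
f 48 32 33
f 48 33 34
f 50 49 52
f 50 52 51
f 52 49 53
f 52 53 51
f 53 49 54
f 53 54 51
f 54 49 55
f 54 55 51
f 55 49 56
f 55 56 51
f 56 49 57
f 56 57 51
f 57 49 58
f 57 58 51
f 58 49 59
f 58 59 51
f 59 49 60
f 59 60 51
f 60 49 61
f 60 61 51
f 61 49 62
f 61 62 51
f 62 49 63
f 62 63 51
f 63 49 50
f 63 50 51
f 65 64 67
f 65 67 66
f 67 64 68
f 67 68 66
f 68 64 69
f 68 69 66
f 69 64 70
f 69 70 66
f 70 64 71
f 70 71 66
f 71 64 72
f 71 72 66
f 72 64 73
f 72 73 66
f 73 64 74
f 73 74 66
f 74 64 65
f 74 65 66
f 76 75 78
f 76 78 77
f 78 75 79
f 78 79 77
f 79 75 80
f 79 80 77
f 80 75 81
f 80 81 77
f 81 75 82
f 81 82 77
f 82 75 83
f 82 83 77
f 83 75 84
f 83 84 77
f 84 75 85
f 84 85 77
f 85 75 86
f 85 86 77
f 86 75 87
f 86 87 77
f 87 75 88
f 87 88 77
f 88 75 89
f 88 89 77
f 89 75 76
f 89 76 77



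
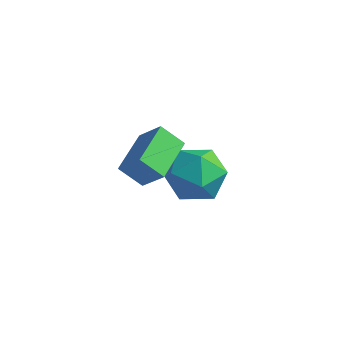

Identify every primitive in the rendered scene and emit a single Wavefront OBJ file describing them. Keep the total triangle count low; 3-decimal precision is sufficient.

v 1.045 3.233 0.818
v 1.964 3.955 0.672
v 1.856 1.965 -0.352
v 2.775 2.687 -0.498
v 2.597 2.162 0.541
v 2.097 2.945 1.264
v 1.723 2.975 -0.944
v 1.223 3.758 -0.221
v 2.383 3.795 -0.417
v 2.923 3.293 0.501
v 0.897 2.627 -0.181
v 1.437 2.125 0.737
v 1.901 -0.428 2.64
v 1.134 -0.612 3.302
v 1.717 1.175 2.873
v 0.95 0.99 3.535
v 2.71 -0.47 3.565
v 1.943 -0.655 4.227
v 2.526 1.132 3.798
v 1.759 0.948 4.46
f 1 12 6
f 1 6 2
f 1 2 8
f 1 8 11
f 1 11 12
f 2 6 10
f 6 12 5
f 12 11 3
f 11 8 7
f 8 2 9
f 4 10 5
f 4 5 3
f 4 3 7
f 4 7 9
f 4 9 10
f 5 10 6
f 3 5 12
f 7 3 11
f 9 7 8
f 10 9 2
f 14 16 13
f 17 14 13
f 13 16 15
f 15 17 13
f 14 20 16
f 18 14 17
f 18 20 14
f 16 20 15
f 19 17 15
f 15 20 19
f 19 18 17
f 20 18 19



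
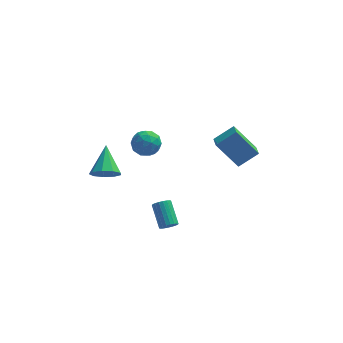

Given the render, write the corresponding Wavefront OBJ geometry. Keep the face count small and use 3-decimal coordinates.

v 2.334 2.622 -1.68
v 3.477 3.024 -0.847
v 2.209 3.581 -1.971
v 3.352 3.983 -1.139
v 3.628 2.297 -3.301
v 4.771 2.699 -2.469
v 3.503 3.256 -3.593
v 4.646 3.658 -2.76
v -0.195 -2.98 -3.808
v 0.115 -3.173 -3.41
v -0.314 -1.972 -2.494
v -0.625 -1.78 -2.892
v 0.265 -3.028 -3.53
v -0.164 -1.827 -2.614
v 0.324 -2.873 -3.704
v -0.106 -1.673 -2.789
v 0.28 -2.74 -3.9
v -0.15 -1.54 -2.984
v 0.142 -2.655 -4.077
v -0.288 -1.454 -3.161
v -0.063 -2.634 -4.2
v -0.493 -1.433 -3.285
v -0.294 -2.681 -4.246
v -0.724 -1.481 -3.331
v -0.506 -2.788 -4.206
v -0.935 -1.587 -3.29
v -0.656 -2.933 -4.086
v -1.085 -1.732 -3.17
v -0.714 -3.087 -3.911
v -1.144 -1.887 -2.996
v -0.67 -3.22 -3.716
v -1.1 -2.02 -2.8
v -0.532 -3.306 -3.539
v -0.962 -2.105 -2.623
v -0.327 -3.327 -3.415
v -0.757 -2.126 -2.5
v -0.096 -3.279 -3.369
v -0.526 -2.079 -2.454
v -3.617 -2.122 -0.088
v -2.791 -2.288 0.169
v -3.643 -0.558 1.008
v -2.788 -1.943 -0.324
v -3.173 -1.682 -0.706
v -3.765 -1.627 -0.799
v -4.288 -1.804 -0.559
v -4.497 -2.13 -0.098
v -4.294 -2.452 0.368
v -3.774 -2.621 0.621
v -3.181 -2.556 0.542
v -2.253 2.914 -1.609
v -1.452 2.914 -2.073
v -1.708 1.886 -0.667
v -0.907 1.886 -1.131
v -1.154 2.627 -0.634
v -1.491 3.262 -1.216
v -1.669 1.538 -1.524
v -2.006 2.173 -2.106
v -1.091 2.064 -2.02
v -0.773 2.736 -1.47
v -2.387 2.064 -1.27
v -2.069 2.736 -0.72
v -1.901 3.004 -1.924
v -1.259 1.796 -0.816
v -1.404 2.231 -0.524
v -0.934 2.231 -0.797
v -1.923 3.209 -1.42
v -1.453 3.209 -1.693
v -1.277 3.04 -0.847
v -1.707 1.591 -1.047
v -1.237 1.591 -1.32
v -2.226 2.569 -1.943
v -1.756 2.569 -2.216
v -1.883 1.76 -1.893
v -1.218 2.504 -2.165
v -0.897 1.9 -1.612
v -1.345 1.696 -1.842
v -1.543 2.069 -2.185
v -1.031 2.9 -1.842
v -0.71 2.296 -1.288
v -0.855 2.731 -0.996
v -1.053 3.104 -1.339
v -0.819 2.4 -1.811
v -2.45 2.504 -1.452
v -2.129 1.9 -0.898
v -2.107 1.696 -1.401
v -2.305 2.069 -1.744
v -2.263 2.9 -1.128
v -1.942 2.296 -0.575
v -1.617 2.731 -0.555
v -1.815 3.104 -0.898
v -2.341 2.4 -0.929
f 2 4 1
f 5 2 1
f 1 4 3
f 3 5 1
f 2 8 4
f 6 2 5
f 6 8 2
f 4 8 3
f 7 5 3
f 3 8 7
f 7 6 5
f 8 6 7
f 10 9 13
f 10 13 11
f 11 13 14
f 11 14 12
f 13 9 15
f 13 15 14
f 14 15 16
f 14 16 12
f 15 9 17
f 15 17 16
f 16 17 18
f 16 18 12
f 17 9 19
f 17 19 18
f 18 19 20
f 18 20 12
f 19 9 21
f 19 21 20
f 20 21 22
f 20 22 12
f 21 9 23
f 21 23 22
f 22 23 24
f 22 24 12
f 23 9 25
f 23 25 24
f 24 25 26
f 24 26 12
f 25 9 27
f 25 27 26
f 26 27 28
f 26 28 12
f 27 9 29
f 27 29 28
f 28 29 30
f 28 30 12
f 29 9 31
f 29 31 30
f 30 31 32
f 30 32 12
f 31 9 33
f 31 33 32
f 32 33 34
f 32 34 12
f 33 9 35
f 33 35 34
f 34 35 36
f 34 36 12
f 35 9 37
f 35 37 36
f 36 37 38
f 36 38 12
f 37 9 10
f 37 10 38
f 38 10 11
f 38 11 12
f 40 39 42
f 40 42 41
f 42 39 43
f 42 43 41
f 43 39 44
f 43 44 41
f 44 39 45
f 44 45 41
f 45 39 46
f 45 46 41
f 46 39 47
f 46 47 41
f 47 39 48
f 47 48 41
f 48 39 49
f 48 49 41
f 49 39 40
f 49 40 41
f 50 87 66
f 87 61 90
f 66 90 55
f 87 90 66
f 50 66 62
f 66 55 67
f 62 67 51
f 66 67 62
f 50 62 71
f 62 51 72
f 71 72 57
f 62 72 71
f 50 71 83
f 71 57 86
f 83 86 60
f 71 86 83
f 50 83 87
f 83 60 91
f 87 91 61
f 83 91 87
f 51 67 78
f 67 55 81
f 78 81 59
f 67 81 78
f 55 90 68
f 90 61 89
f 68 89 54
f 90 89 68
f 61 91 88
f 91 60 84
f 88 84 52
f 91 84 88
f 60 86 85
f 86 57 73
f 85 73 56
f 86 73 85
f 57 72 77
f 72 51 74
f 77 74 58
f 72 74 77
f 53 79 65
f 79 59 80
f 65 80 54
f 79 80 65
f 53 65 63
f 65 54 64
f 63 64 52
f 65 64 63
f 53 63 70
f 63 52 69
f 70 69 56
f 63 69 70
f 53 70 75
f 70 56 76
f 75 76 58
f 70 76 75
f 53 75 79
f 75 58 82
f 79 82 59
f 75 82 79
f 54 80 68
f 80 59 81
f 68 81 55
f 80 81 68
f 52 64 88
f 64 54 89
f 88 89 61
f 64 89 88
f 56 69 85
f 69 52 84
f 85 84 60
f 69 84 85
f 58 76 77
f 76 56 73
f 77 73 57
f 76 73 77
f 59 82 78
f 82 58 74
f 78 74 51
f 82 74 78



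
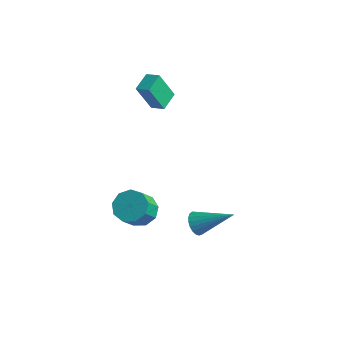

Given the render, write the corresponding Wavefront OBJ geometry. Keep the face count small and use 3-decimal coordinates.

v -0.267 -2.709 -3.437
v 0.426 -3.17 -3.875
v 0.54 -4.112 -2.7
v -0.153 -3.651 -2.263
v 0.669 -2.694 -3.517
v 0.784 -3.637 -2.342
v 0.475 -2.226 -3.122
v 0.589 -3.168 -1.947
v -0.067 -1.983 -2.874
v 0.048 -2.926 -1.7
v -0.702 -2.08 -2.89
v -0.588 -3.023 -1.716
v -1.134 -2.471 -3.162
v -1.02 -3.414 -1.988
v -1.16 -2.974 -3.563
v -1.046 -3.916 -2.388
v -0.769 -3.352 -3.904
v -0.654 -4.294 -2.73
v -0.142 -3.429 -4.028
v -0.028 -4.372 -2.853
v 2.885 -2.386 -2.84
v 3.316 -2.755 -3.233
v 4.555 -1.654 -1.7
v 3.304 -2.506 -3.376
v 3.22 -2.236 -3.425
v 3.078 -1.992 -3.374
v 2.902 -1.817 -3.23
v 2.724 -1.739 -3.019
v 2.574 -1.773 -2.777
v 2.477 -1.914 -2.546
v 2.451 -2.135 -2.366
v 2.501 -2.401 -2.268
v 2.616 -2.663 -2.269
v 2.779 -2.878 -2.369
v 2.959 -3.007 -2.55
v 3.127 -3.029 -2.782
v 3.253 -2.94 -3.023
v -1.65 0.007 1.889
v -2.181 -0.51 3.442
v -1.819 1.064 2.183
v -2.351 0.547 3.735
v -0.889 0.053 2.165
v -1.421 -0.464 3.717
v -1.059 1.11 2.458
v -1.59 0.593 4.011
f 2 1 5
f 2 5 3
f 3 5 6
f 3 6 4
f 5 1 7
f 5 7 6
f 6 7 8
f 6 8 4
f 7 1 9
f 7 9 8
f 8 9 10
f 8 10 4
f 9 1 11
f 9 11 10
f 10 11 12
f 10 12 4
f 11 1 13
f 11 13 12
f 12 13 14
f 12 14 4
f 13 1 15
f 13 15 14
f 14 15 16
f 14 16 4
f 15 1 17
f 15 17 16
f 16 17 18
f 16 18 4
f 17 1 19
f 17 19 18
f 18 19 20
f 18 20 4
f 19 1 2
f 19 2 20
f 20 2 3
f 20 3 4
f 22 21 24
f 22 24 23
f 24 21 25
f 24 25 23
f 25 21 26
f 25 26 23
f 26 21 27
f 26 27 23
f 27 21 28
f 27 28 23
f 28 21 29
f 28 29 23
f 29 21 30
f 29 30 23
f 30 21 31
f 30 31 23
f 31 21 32
f 31 32 23
f 32 21 33
f 32 33 23
f 33 21 34
f 33 34 23
f 34 21 35
f 34 35 23
f 35 21 36
f 35 36 23
f 36 21 37
f 36 37 23
f 37 21 22
f 37 22 23
f 39 41 38
f 42 39 38
f 38 41 40
f 40 42 38
f 39 45 41
f 43 39 42
f 43 45 39
f 41 45 40
f 44 42 40
f 40 45 44
f 44 43 42
f 45 43 44



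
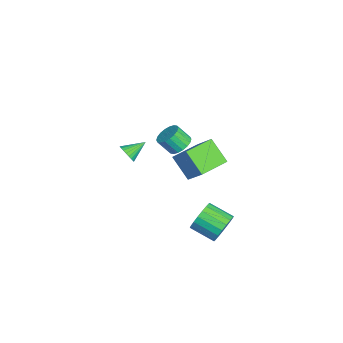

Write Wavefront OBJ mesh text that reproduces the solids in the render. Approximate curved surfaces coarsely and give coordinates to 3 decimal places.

v -1.87 -1.995 -0.065
v -1.566 -2.195 0.533
v -2.39 -0.845 0.585
v -1.368 -2.043 0.421
v -1.247 -1.883 0.236
v -1.221 -1.741 0.004
v -1.294 -1.637 -0.238
v -1.454 -1.587 -0.453
v -1.677 -1.6 -0.61
v -1.93 -1.673 -0.683
v -2.174 -1.795 -0.663
v -2.371 -1.947 -0.551
v -2.492 -2.107 -0.365
v -2.518 -2.25 -0.134
v -2.445 -2.354 0.108
v -2.285 -2.403 0.324
v -2.062 -2.39 0.48
v -1.809 -2.317 0.554
v 0.134 1.11 2.257
v 0.934 0.933 2.223
v 0.806 0.173 3.168
v 0.006 0.35 3.203
v 0.923 1.218 2.451
v 0.796 0.458 3.396
v 0.757 1.482 2.64
v 0.629 0.721 3.586
v 0.467 1.672 2.754
v 0.339 0.911 3.699
v 0.111 1.75 2.769
v -0.017 0.99 3.715
v -0.241 1.702 2.683
v -0.368 0.942 3.628
v -0.518 1.537 2.513
v -0.646 0.777 3.458
v -0.666 1.287 2.292
v -0.794 0.527 3.237
v -0.656 1.002 2.064
v -0.783 0.242 3.009
v -0.489 0.739 1.874
v -0.617 -0.022 2.82
v -0.199 0.549 1.761
v -0.327 -0.212 2.706
v 0.157 0.47 1.745
v 0.029 -0.29 2.691
v 0.508 0.518 1.832
v 0.381 -0.242 2.777
v 0.786 0.683 2.002
v 0.658 -0.077 2.947
v -4.812 2.438 -1.735
v -3.684 3.217 -0.334
v -3.772 3.339 -3.073
v -2.644 4.118 -1.673
v -3.556 0.822 -1.847
v -2.428 1.601 -0.447
v -2.516 1.723 -3.186
v -1.388 2.502 -1.785
v 4.15 3.404 -2.094
v 4.701 3.496 -1.229
v 3.942 2.148 -0.601
v 3.39 2.056 -1.466
v 4.329 3.748 -1.14
v 3.569 2.4 -0.512
v 3.921 3.931 -1.24
v 3.161 2.584 -0.611
v 3.558 4.01 -1.509
v 2.798 2.663 -0.88
v 3.313 3.969 -1.894
v 2.553 2.621 -1.265
v 3.233 3.816 -2.318
v 2.473 2.468 -1.69
v 3.335 3.581 -2.699
v 2.575 2.234 -2.07
v 3.598 3.312 -2.959
v 2.839 1.964 -2.331
v 3.971 3.06 -3.048
v 3.211 1.712 -2.42
v 4.379 2.876 -2.949
v 3.619 1.529 -2.32
v 4.742 2.797 -2.68
v 3.982 1.45 -2.051
v 4.987 2.839 -2.295
v 4.227 1.491 -1.666
v 5.067 2.992 -1.87
v 4.307 1.644 -1.242
v 4.965 3.226 -1.49
v 4.205 1.879 -0.861
f 2 1 4
f 2 4 3
f 4 1 5
f 4 5 3
f 5 1 6
f 5 6 3
f 6 1 7
f 6 7 3
f 7 1 8
f 7 8 3
f 8 1 9
f 8 9 3
f 9 1 10
f 9 10 3
f 10 1 11
f 10 11 3
f 11 1 12
f 11 12 3
f 12 1 13
f 12 13 3
f 13 1 14
f 13 14 3
f 14 1 15
f 14 15 3
f 15 1 16
f 15 16 3
f 16 1 17
f 16 17 3
f 17 1 18
f 17 18 3
f 18 1 2
f 18 2 3
f 20 19 23
f 20 23 21
f 21 23 24
f 21 24 22
f 23 19 25
f 23 25 24
f 24 25 26
f 24 26 22
f 25 19 27
f 25 27 26
f 26 27 28
f 26 28 22
f 27 19 29
f 27 29 28
f 28 29 30
f 28 30 22
f 29 19 31
f 29 31 30
f 30 31 32
f 30 32 22
f 31 19 33
f 31 33 32
f 32 33 34
f 32 34 22
f 33 19 35
f 33 35 34
f 34 35 36
f 34 36 22
f 35 19 37
f 35 37 36
f 36 37 38
f 36 38 22
f 37 19 39
f 37 39 38
f 38 39 40
f 38 40 22
f 39 19 41
f 39 41 40
f 40 41 42
f 40 42 22
f 41 19 43
f 41 43 42
f 42 43 44
f 42 44 22
f 43 19 45
f 43 45 44
f 44 45 46
f 44 46 22
f 45 19 47
f 45 47 46
f 46 47 48
f 46 48 22
f 47 19 20
f 47 20 48
f 48 20 21
f 48 21 22
f 50 52 49
f 53 50 49
f 49 52 51
f 51 53 49
f 50 56 52
f 54 50 53
f 54 56 50
f 52 56 51
f 55 53 51
f 51 56 55
f 55 54 53
f 56 54 55
f 58 57 61
f 58 61 59
f 59 61 62
f 59 62 60
f 61 57 63
f 61 63 62
f 62 63 64
f 62 64 60
f 63 57 65
f 63 65 64
f 64 65 66
f 64 66 60
f 65 57 67
f 65 67 66
f 66 67 68
f 66 68 60
f 67 57 69
f 67 69 68
f 68 69 70
f 68 70 60
f 69 57 71
f 69 71 70
f 70 71 72
f 70 72 60
f 71 57 73
f 71 73 72
f 72 73 74
f 72 74 60
f 73 57 75
f 73 75 74
f 74 75 76
f 74 76 60
f 75 57 77
f 75 77 76
f 76 77 78
f 76 78 60
f 77 57 79
f 77 79 78
f 78 79 80
f 78 80 60
f 79 57 81
f 79 81 80
f 80 81 82
f 80 82 60
f 81 57 83
f 81 83 82
f 82 83 84
f 82 84 60
f 83 57 85
f 83 85 84
f 84 85 86
f 84 86 60
f 85 57 58
f 85 58 86
f 86 58 59
f 86 59 60



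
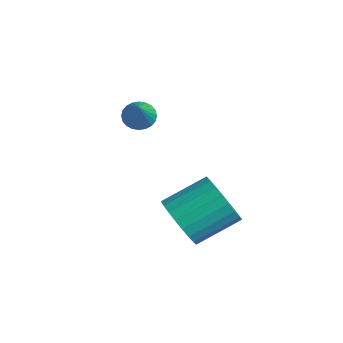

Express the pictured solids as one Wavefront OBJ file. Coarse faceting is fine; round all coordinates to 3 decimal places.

v 2.519 1.636 0.135
v 3.357 1.254 0.525
v 3.658 2.742 1.335
v 2.821 3.124 0.945
v 3.491 1.408 0.193
v 3.792 2.895 1.003
v 3.478 1.597 -0.148
v 3.779 3.084 0.661
v 3.318 1.791 -0.446
v 3.619 3.279 0.363
v 3.037 1.962 -0.656
v 3.338 3.45 0.154
v 2.677 2.084 -0.745
v 2.978 3.571 0.065
v 2.293 2.137 -0.7
v 2.594 3.624 0.109
v 1.944 2.114 -0.528
v 2.245 3.601 0.282
v 1.682 2.018 -0.255
v 1.983 3.506 0.555
v 1.548 1.865 0.077
v 1.849 3.352 0.887
v 1.561 1.676 0.419
v 1.862 3.163 1.228
v 1.721 1.481 0.717
v 2.022 2.969 1.526
v 2.002 1.31 0.926
v 2.303 2.798 1.736
v 2.362 1.189 1.015
v 2.663 2.676 1.825
v 2.746 1.136 0.971
v 3.047 2.623 1.78
v 3.095 1.159 0.798
v 3.396 2.646 1.608
v -1.101 2.311 2.845
v -0.807 2.811 2.834
v 0.001 1.689 4.055
v -0.96 2.853 2.996
v -1.135 2.812 3.134
v -1.304 2.696 3.228
v -1.443 2.52 3.264
v -1.529 2.313 3.236
v -1.55 2.105 3.148
v -1.503 1.929 3.015
v -1.394 1.81 2.855
v -1.241 1.768 2.694
v -1.066 1.809 2.556
v -0.897 1.925 2.462
v -0.758 2.101 2.426
v -0.672 2.308 2.454
v -0.651 2.516 2.541
v -0.698 2.692 2.675
f 2 1 5
f 2 5 3
f 3 5 6
f 3 6 4
f 5 1 7
f 5 7 6
f 6 7 8
f 6 8 4
f 7 1 9
f 7 9 8
f 8 9 10
f 8 10 4
f 9 1 11
f 9 11 10
f 10 11 12
f 10 12 4
f 11 1 13
f 11 13 12
f 12 13 14
f 12 14 4
f 13 1 15
f 13 15 14
f 14 15 16
f 14 16 4
f 15 1 17
f 15 17 16
f 16 17 18
f 16 18 4
f 17 1 19
f 17 19 18
f 18 19 20
f 18 20 4
f 19 1 21
f 19 21 20
f 20 21 22
f 20 22 4
f 21 1 23
f 21 23 22
f 22 23 24
f 22 24 4
f 23 1 25
f 23 25 24
f 24 25 26
f 24 26 4
f 25 1 27
f 25 27 26
f 26 27 28
f 26 28 4
f 27 1 29
f 27 29 28
f 28 29 30
f 28 30 4
f 29 1 31
f 29 31 30
f 30 31 32
f 30 32 4
f 31 1 33
f 31 33 32
f 32 33 34
f 32 34 4
f 33 1 2
f 33 2 34
f 34 2 3
f 34 3 4
f 36 35 38
f 36 38 37
f 38 35 39
f 38 39 37
f 39 35 40
f 39 40 37
f 40 35 41
f 40 41 37
f 41 35 42
f 41 42 37
f 42 35 43
f 42 43 37
f 43 35 44
f 43 44 37
f 44 35 45
f 44 45 37
f 45 35 46
f 45 46 37
f 46 35 47
f 46 47 37
f 47 35 48
f 47 48 37
f 48 35 49
f 48 49 37
f 49 35 50
f 49 50 37
f 50 35 51
f 50 51 37
f 51 35 52
f 51 52 37
f 52 35 36
f 52 36 37



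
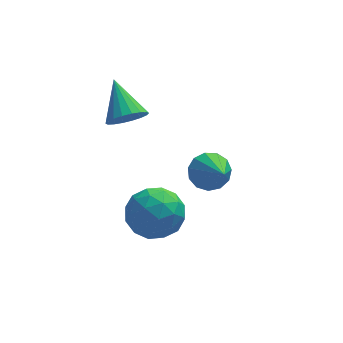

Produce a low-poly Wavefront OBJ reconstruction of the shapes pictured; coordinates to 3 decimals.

v -0.039 -0.618 1.84
v 0.668 -0.761 2.25
v -0.361 0.838 2.9
v 0.776 -0.537 1.976
v 0.722 -0.33 1.675
v 0.517 -0.18 1.407
v 0.202 -0.116 1.224
v -0.16 -0.152 1.163
v -0.499 -0.28 1.237
v -0.747 -0.475 1.429
v -0.854 -0.699 1.703
v -0.8 -0.906 2.004
v -0.595 -1.056 2.273
v -0.281 -1.12 2.455
v 0.082 -1.084 2.516
v 0.42 -0.956 2.443
v -0.443 -3.141 -1.036
v 0.414 -2.332 -0.882
v 0.826 -4.328 -1.858
v 1.683 -3.519 -1.704
v 1.215 -4.075 -0.764
v 0.431 -3.342 -0.256
v 0.809 -3.318 -2.484
v 0.025 -2.585 -1.976
v 1.187 -2.441 -1.777
v 1.438 -2.909 -0.714
v -0.198 -3.751 -2.026
v 0.053 -4.219 -0.963
v -0.126 -2.632 -0.887
v 1.366 -4.028 -1.853
v 1.091 -4.355 -1.301
v 1.595 -3.879 -1.21
v -0.116 -3.226 -0.519
v 0.387 -2.75 -0.428
v 0.859 -3.775 -0.359
v 0.853 -3.91 -2.312
v 1.356 -3.434 -2.221
v -0.355 -2.781 -1.53
v 0.149 -2.305 -1.439
v 0.381 -2.885 -2.381
v 0.832 -2.221 -1.322
v 1.578 -2.919 -1.806
v 1.065 -2.801 -2.264
v 0.604 -2.37 -1.965
v 0.98 -2.496 -0.697
v 1.726 -3.194 -1.181
v 1.451 -3.521 -0.628
v 0.99 -3.09 -0.33
v 1.434 -2.561 -1.224
v -0.486 -3.466 -1.559
v 0.26 -4.164 -2.043
v 0.25 -3.57 -2.41
v -0.211 -3.139 -2.112
v -0.338 -3.741 -0.934
v 0.408 -4.439 -1.418
v 0.636 -4.29 -0.775
v 0.175 -3.859 -0.476
v -0.194 -4.099 -1.516
v 3.196 0.211 -2.633
v 3.549 -0.264 -3.285
v 3.484 -1.451 -1.267
v 3.924 -0.022 -3.069
v 4.069 0.294 -2.715
v 3.936 0.583 -2.335
v 3.569 0.755 -2.049
v 3.083 0.753 -1.949
v 2.633 0.58 -2.066
v 2.363 0.289 -2.363
v 2.357 -0.026 -2.745
v 2.617 -0.267 -3.092
v 3.062 -0.355 -3.293
f 2 1 4
f 2 4 3
f 4 1 5
f 4 5 3
f 5 1 6
f 5 6 3
f 6 1 7
f 6 7 3
f 7 1 8
f 7 8 3
f 8 1 9
f 8 9 3
f 9 1 10
f 9 10 3
f 10 1 11
f 10 11 3
f 11 1 12
f 11 12 3
f 12 1 13
f 12 13 3
f 13 1 14
f 13 14 3
f 14 1 15
f 14 15 3
f 15 1 16
f 15 16 3
f 16 1 2
f 16 2 3
f 17 54 33
f 54 28 57
f 33 57 22
f 54 57 33
f 17 33 29
f 33 22 34
f 29 34 18
f 33 34 29
f 17 29 38
f 29 18 39
f 38 39 24
f 29 39 38
f 17 38 50
f 38 24 53
f 50 53 27
f 38 53 50
f 17 50 54
f 50 27 58
f 54 58 28
f 50 58 54
f 18 34 45
f 34 22 48
f 45 48 26
f 34 48 45
f 22 57 35
f 57 28 56
f 35 56 21
f 57 56 35
f 28 58 55
f 58 27 51
f 55 51 19
f 58 51 55
f 27 53 52
f 53 24 40
f 52 40 23
f 53 40 52
f 24 39 44
f 39 18 41
f 44 41 25
f 39 41 44
f 20 46 32
f 46 26 47
f 32 47 21
f 46 47 32
f 20 32 30
f 32 21 31
f 30 31 19
f 32 31 30
f 20 30 37
f 30 19 36
f 37 36 23
f 30 36 37
f 20 37 42
f 37 23 43
f 42 43 25
f 37 43 42
f 20 42 46
f 42 25 49
f 46 49 26
f 42 49 46
f 21 47 35
f 47 26 48
f 35 48 22
f 47 48 35
f 19 31 55
f 31 21 56
f 55 56 28
f 31 56 55
f 23 36 52
f 36 19 51
f 52 51 27
f 36 51 52
f 25 43 44
f 43 23 40
f 44 40 24
f 43 40 44
f 26 49 45
f 49 25 41
f 45 41 18
f 49 41 45
f 60 59 62
f 60 62 61
f 62 59 63
f 62 63 61
f 63 59 64
f 63 64 61
f 64 59 65
f 64 65 61
f 65 59 66
f 65 66 61
f 66 59 67
f 66 67 61
f 67 59 68
f 67 68 61
f 68 59 69
f 68 69 61
f 69 59 70
f 69 70 61
f 70 59 71
f 70 71 61
f 71 59 60
f 71 60 61



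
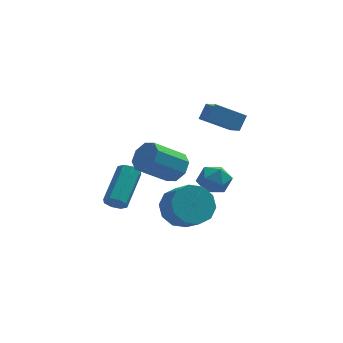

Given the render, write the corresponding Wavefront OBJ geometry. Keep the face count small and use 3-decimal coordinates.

v 1.015 0.425 0.913
v 1.567 0.08 1.444
v 0.157 -0.429 2.578
v -0.395 -0.085 2.047
v 1.45 0.699 1.577
v 0.04 0.189 2.711
v 1.079 1.156 1.321
v -0.331 0.647 2.455
v 0.67 1.186 0.826
v -0.74 0.676 1.96
v 0.463 0.769 0.382
v -0.947 0.26 1.516
v 0.58 0.151 0.249
v -0.83 -0.359 1.383
v 0.951 -0.307 0.505
v -0.459 -0.816 1.639
v 1.36 -0.336 1
v -0.05 -0.846 2.134
v 2.099 1.275 3.509
v 2.419 0.416 3.956
v 2.468 1.758 4.173
v 2.789 0.899 4.619
v 3.511 1.361 2.661
v 3.832 0.502 3.107
v 3.881 1.844 3.324
v 4.201 0.985 3.771
v -1.66 1.181 -1.778
v -1.131 1.105 -2.027
v -0.371 2.842 -0.952
v -0.9 2.919 -0.702
v -1.4 1.373 -2.271
v -0.64 3.111 -1.196
v -1.821 1.529 -2.226
v -1.061 3.267 -1.151
v -2.148 1.482 -1.918
v -1.388 3.219 -0.843
v -2.189 1.258 -1.528
v -1.429 2.995 -0.453
v -1.92 0.989 -1.284
v -1.16 2.727 -0.209
v -1.499 0.833 -1.329
v -0.739 2.571 -0.254
v -1.172 0.881 -1.637
v -0.412 2.618 -0.562
v 2.599 3.516 -1.047
v 3.433 3.785 -1.268
v 2.627 2.535 -2.132
v 3.461 2.804 -2.353
v 3.32 2.359 -1.578
v 3.302 2.966 -0.908
v 2.758 3.354 -2.492
v 2.74 3.961 -1.822
v 3.532 3.685 -2.161
v 3.879 3.07 -1.597
v 2.181 3.25 -1.803
v 2.528 2.635 -1.239
v 1.049 -1.798 -0.247
v 1.758 -2.071 -1.001
v 2.22 -2.954 -0.246
v 1.511 -2.682 0.507
v 2.033 -1.604 -0.621
v 2.494 -2.487 0.133
v 1.931 -1.211 -0.099
v 2.393 -2.094 0.655
v 1.493 -1.042 0.366
v 1.954 -1.925 1.121
v 0.885 -1.163 0.598
v 1.347 -2.046 1.352
v 0.34 -1.526 0.506
v 0.802 -2.409 1.261
v 0.066 -1.993 0.127
v 0.527 -2.876 0.881
v 0.167 -2.386 -0.395
v 0.629 -3.269 0.359
v 0.606 -2.555 -0.861
v 1.067 -3.438 -0.106
v 1.213 -2.434 -1.092
v 1.675 -3.317 -0.338
f 2 1 5
f 2 5 3
f 3 5 6
f 3 6 4
f 5 1 7
f 5 7 6
f 6 7 8
f 6 8 4
f 7 1 9
f 7 9 8
f 8 9 10
f 8 10 4
f 9 1 11
f 9 11 10
f 10 11 12
f 10 12 4
f 11 1 13
f 11 13 12
f 12 13 14
f 12 14 4
f 13 1 15
f 13 15 14
f 14 15 16
f 14 16 4
f 15 1 17
f 15 17 16
f 16 17 18
f 16 18 4
f 17 1 2
f 17 2 18
f 18 2 3
f 18 3 4
f 20 22 19
f 23 20 19
f 19 22 21
f 21 23 19
f 20 26 22
f 24 20 23
f 24 26 20
f 22 26 21
f 25 23 21
f 21 26 25
f 25 24 23
f 26 24 25
f 28 27 31
f 28 31 29
f 29 31 32
f 29 32 30
f 31 27 33
f 31 33 32
f 32 33 34
f 32 34 30
f 33 27 35
f 33 35 34
f 34 35 36
f 34 36 30
f 35 27 37
f 35 37 36
f 36 37 38
f 36 38 30
f 37 27 39
f 37 39 38
f 38 39 40
f 38 40 30
f 39 27 41
f 39 41 40
f 40 41 42
f 40 42 30
f 41 27 43
f 41 43 42
f 42 43 44
f 42 44 30
f 43 27 28
f 43 28 44
f 44 28 29
f 44 29 30
f 45 56 50
f 45 50 46
f 45 46 52
f 45 52 55
f 45 55 56
f 46 50 54
f 50 56 49
f 56 55 47
f 55 52 51
f 52 46 53
f 48 54 49
f 48 49 47
f 48 47 51
f 48 51 53
f 48 53 54
f 49 54 50
f 47 49 56
f 51 47 55
f 53 51 52
f 54 53 46
f 58 57 61
f 58 61 59
f 59 61 62
f 59 62 60
f 61 57 63
f 61 63 62
f 62 63 64
f 62 64 60
f 63 57 65
f 63 65 64
f 64 65 66
f 64 66 60
f 65 57 67
f 65 67 66
f 66 67 68
f 66 68 60
f 67 57 69
f 67 69 68
f 68 69 70
f 68 70 60
f 69 57 71
f 69 71 70
f 70 71 72
f 70 72 60
f 71 57 73
f 71 73 72
f 72 73 74
f 72 74 60
f 73 57 75
f 73 75 74
f 74 75 76
f 74 76 60
f 75 57 77
f 75 77 76
f 76 77 78
f 76 78 60
f 77 57 58
f 77 58 78
f 78 58 59
f 78 59 60

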